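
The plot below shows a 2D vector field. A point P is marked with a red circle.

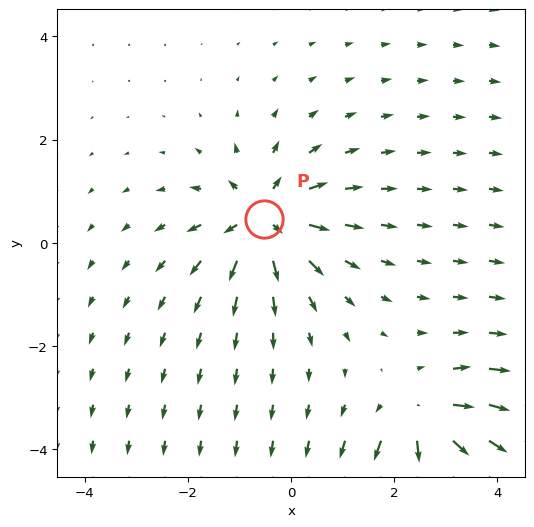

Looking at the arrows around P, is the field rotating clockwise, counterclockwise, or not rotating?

not rotating

Near P at (-0.5, 0.5) the arrows show no circulation. The curl there is ≈0.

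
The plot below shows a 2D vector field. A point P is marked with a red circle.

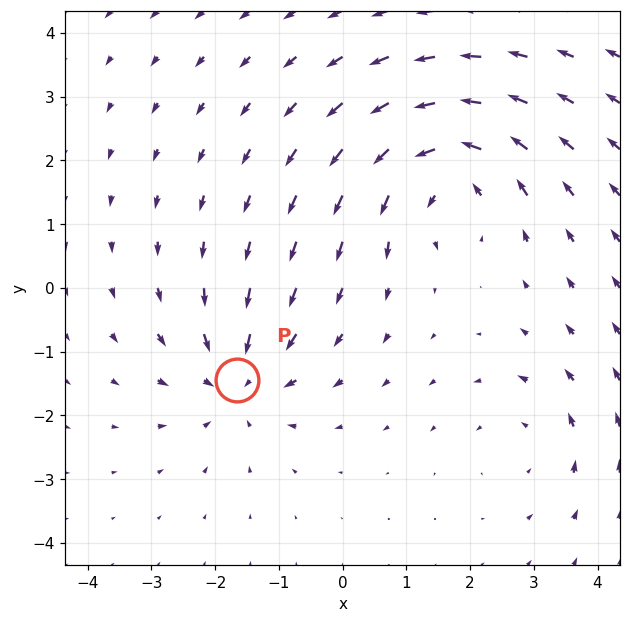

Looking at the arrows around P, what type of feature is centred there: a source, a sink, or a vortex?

At P (-1.7, -1.5) the arrows converge inward. Divergence about -4, curl ≈0 — negative divergence with near-zero curl is a sink.

sink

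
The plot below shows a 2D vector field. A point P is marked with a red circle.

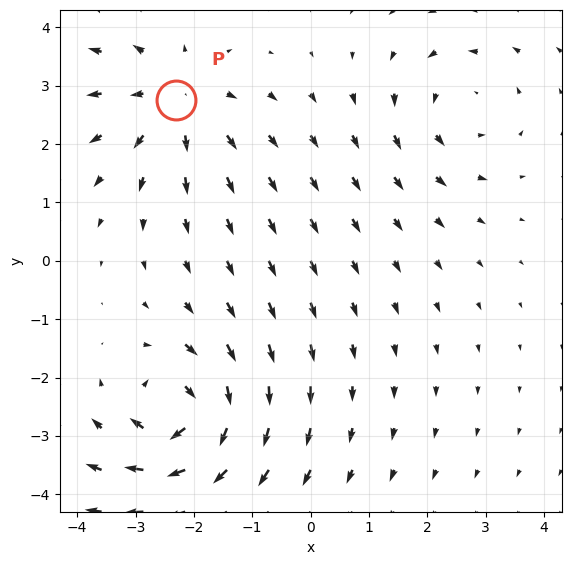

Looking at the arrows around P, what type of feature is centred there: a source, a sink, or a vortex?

At P (-2.3, 2.8) the arrows spread outward. Divergence about +4, curl ≈0 — positive divergence with near-zero curl is a source.

source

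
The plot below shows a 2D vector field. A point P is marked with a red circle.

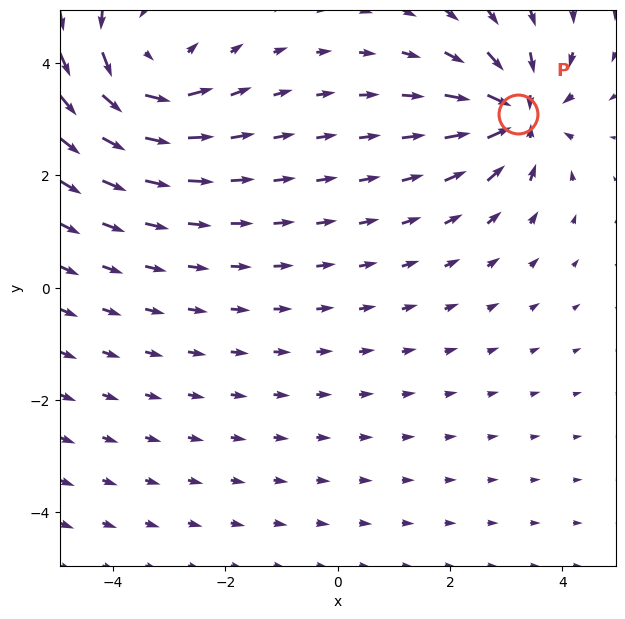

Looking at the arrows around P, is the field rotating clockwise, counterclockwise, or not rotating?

Near P at (3.2, 3.1) the arrows show no circulation. The curl there is ≈0.

not rotating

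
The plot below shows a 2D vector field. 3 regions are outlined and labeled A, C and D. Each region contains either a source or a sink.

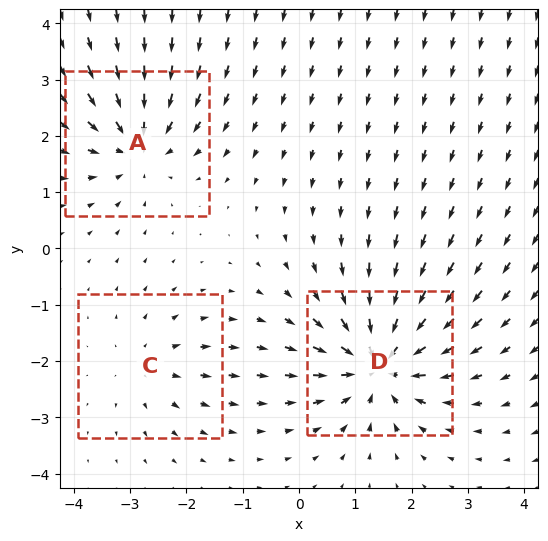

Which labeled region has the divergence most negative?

D

Divergence at each region's feature centre — A: about -4, C: about +2, D: about -6. Region D is most negative.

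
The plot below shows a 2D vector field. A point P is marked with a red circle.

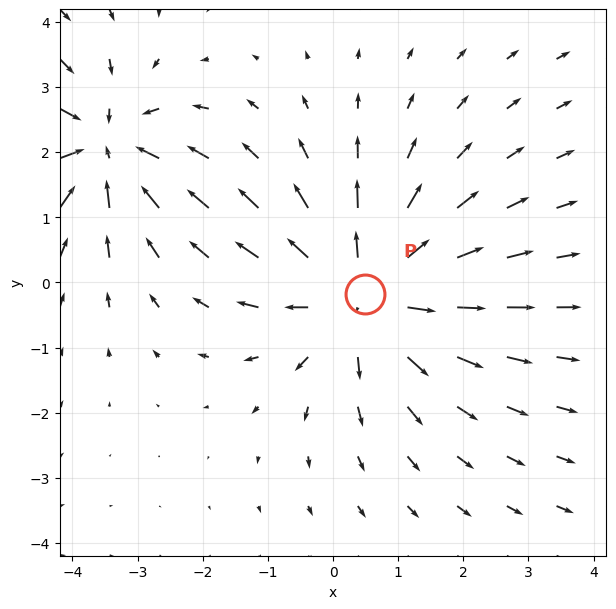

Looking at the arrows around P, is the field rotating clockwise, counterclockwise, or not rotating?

not rotating

Near P at (0.5, -0.2) the arrows show no circulation. The curl there is ≈0.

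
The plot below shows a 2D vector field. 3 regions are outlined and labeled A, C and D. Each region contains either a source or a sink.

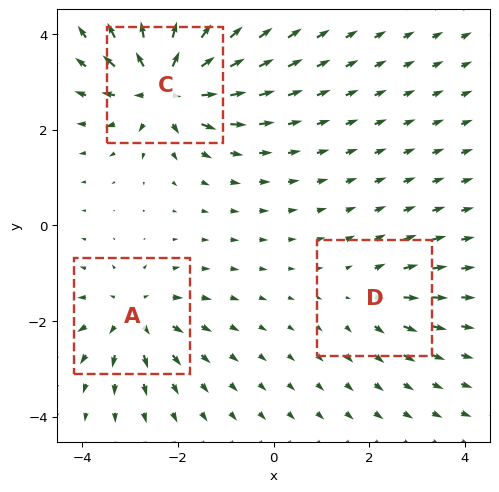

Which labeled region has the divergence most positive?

Divergence at each region's feature centre — A: about +4, C: about +7, D: about +2. Region C is most positive.

C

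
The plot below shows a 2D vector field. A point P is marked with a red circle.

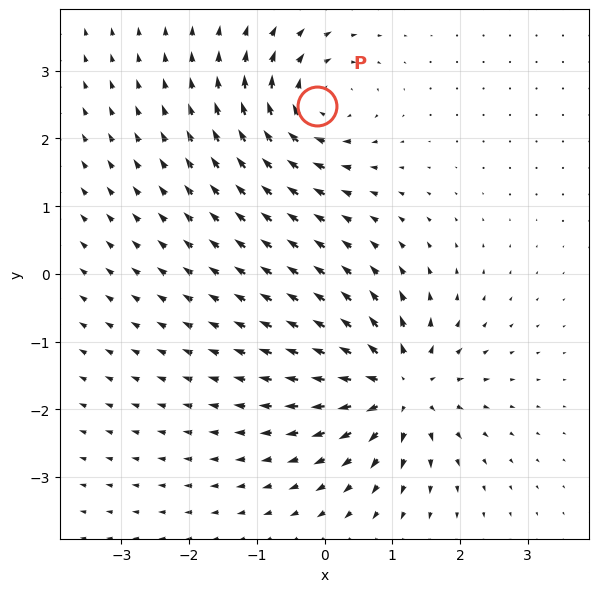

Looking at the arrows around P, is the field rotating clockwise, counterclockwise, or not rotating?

Near P at (-0.1, 2.5) the arrows circulate clockwise. The curl (z-component) there is about -5; negative curl means clockwise rotation.

clockwise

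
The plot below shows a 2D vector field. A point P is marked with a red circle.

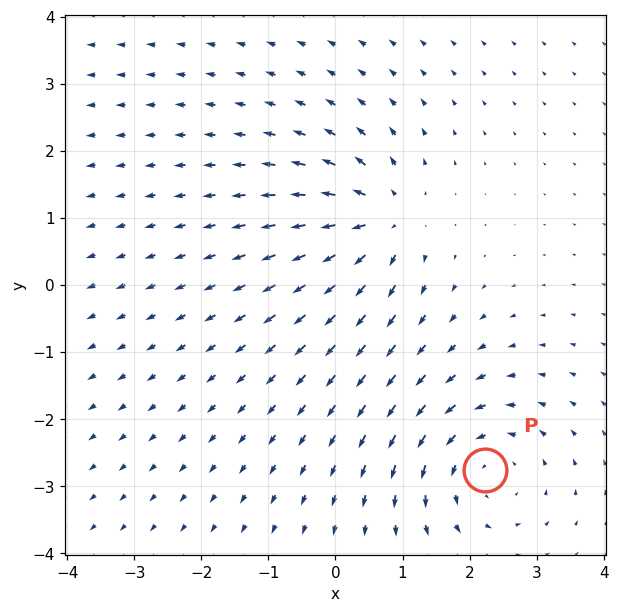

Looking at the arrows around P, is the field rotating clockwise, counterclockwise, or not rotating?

counterclockwise

Near P at (2.2, -2.8) the arrows circulate counterclockwise. The curl (z-component) there is about +3; positive curl means counterclockwise rotation.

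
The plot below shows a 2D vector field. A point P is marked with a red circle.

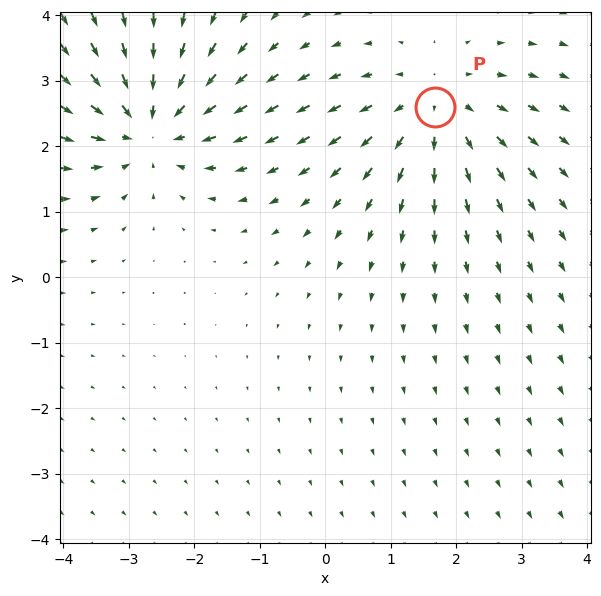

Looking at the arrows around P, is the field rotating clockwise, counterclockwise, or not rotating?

not rotating

Near P at (1.7, 2.6) the arrows show no circulation. The curl there is ≈0.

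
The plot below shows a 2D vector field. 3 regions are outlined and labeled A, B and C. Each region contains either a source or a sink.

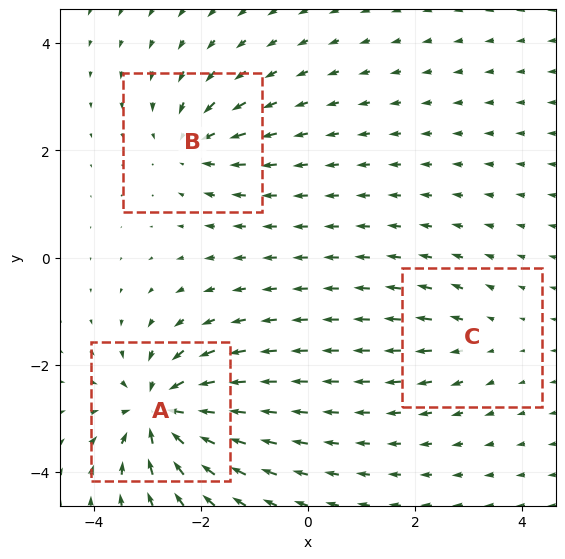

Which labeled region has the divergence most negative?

Divergence at each region's feature centre — A: about -6, B: about -4, C: about +2. Region A is most negative.

A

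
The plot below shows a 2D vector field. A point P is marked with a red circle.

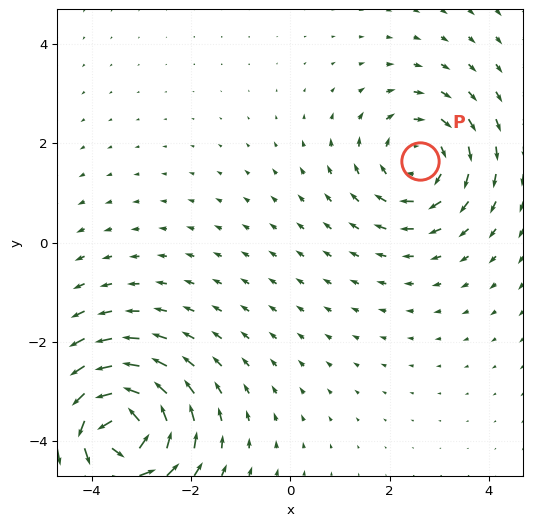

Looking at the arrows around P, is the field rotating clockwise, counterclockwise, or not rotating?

clockwise

Near P at (2.6, 1.6) the arrows circulate clockwise. The curl (z-component) there is about -3; negative curl means clockwise rotation.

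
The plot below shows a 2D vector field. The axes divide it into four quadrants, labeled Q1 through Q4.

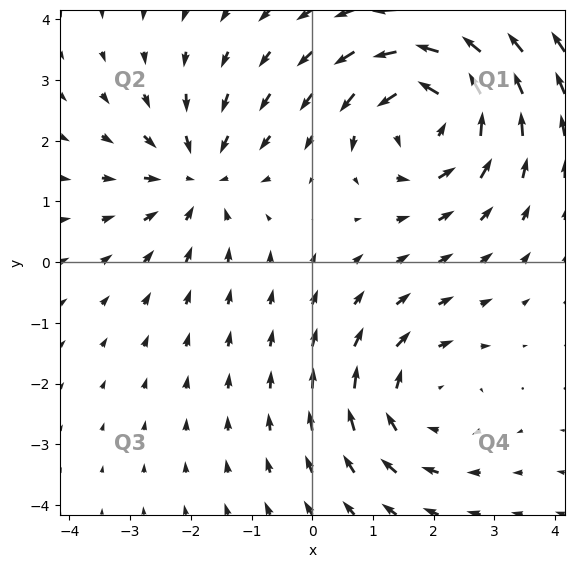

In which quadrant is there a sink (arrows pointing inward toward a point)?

The sink sits at approximately (-1.9, 1.4), which lies in quadrant Q2. The divergence there is about -4, negative as expected for a sink.

Q2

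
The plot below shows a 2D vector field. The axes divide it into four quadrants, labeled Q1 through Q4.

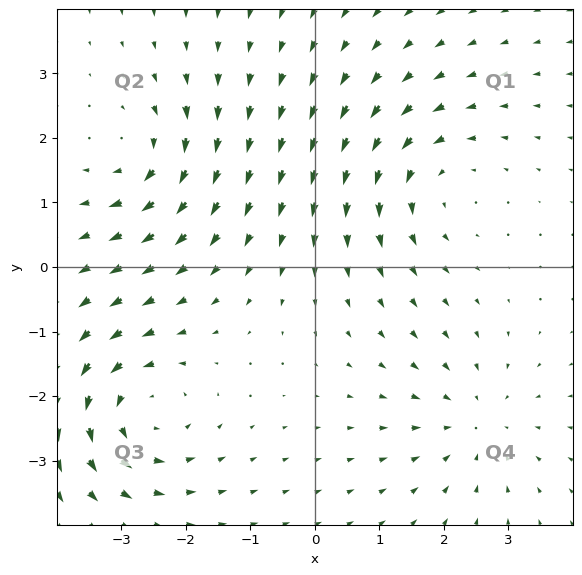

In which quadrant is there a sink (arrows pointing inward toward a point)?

The sink sits at approximately (2.5, -2.4), which lies in quadrant Q4. The divergence there is about -3, negative as expected for a sink.

Q4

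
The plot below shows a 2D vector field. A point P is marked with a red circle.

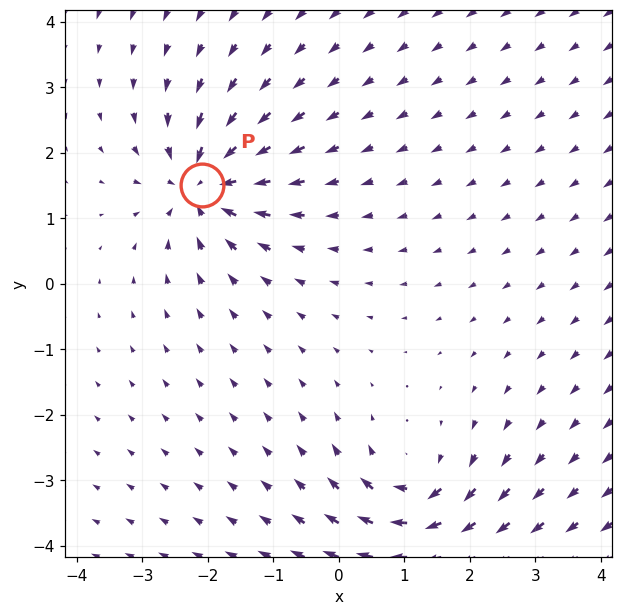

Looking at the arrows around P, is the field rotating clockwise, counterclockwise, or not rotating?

Near P at (-2.1, 1.5) the arrows show no circulation. The curl there is ≈0.

not rotating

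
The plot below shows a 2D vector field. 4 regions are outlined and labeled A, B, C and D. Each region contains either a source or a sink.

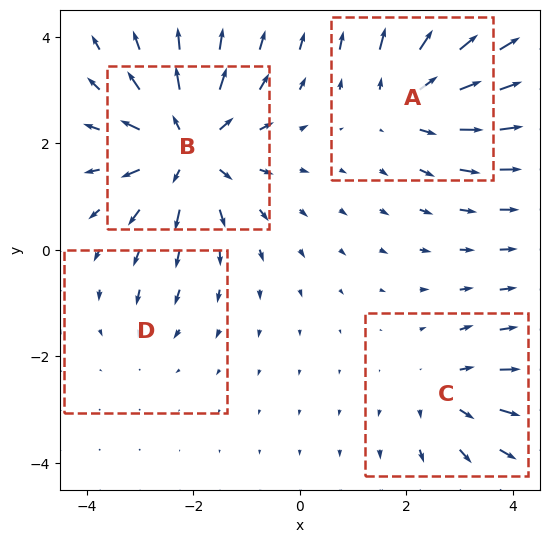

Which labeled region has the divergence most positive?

B

Divergence at each region's feature centre — A: about +5, B: about +7, C: about +3, D: about -2. Region B is most positive.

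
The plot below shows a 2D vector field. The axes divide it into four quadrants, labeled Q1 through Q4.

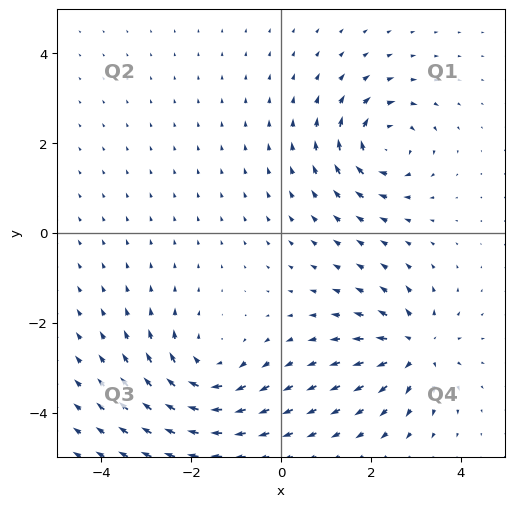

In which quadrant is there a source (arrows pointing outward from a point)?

Q4

The source sits at approximately (3.0, -2.6), which lies in quadrant Q4. The divergence there is about +4, positive as expected for a source.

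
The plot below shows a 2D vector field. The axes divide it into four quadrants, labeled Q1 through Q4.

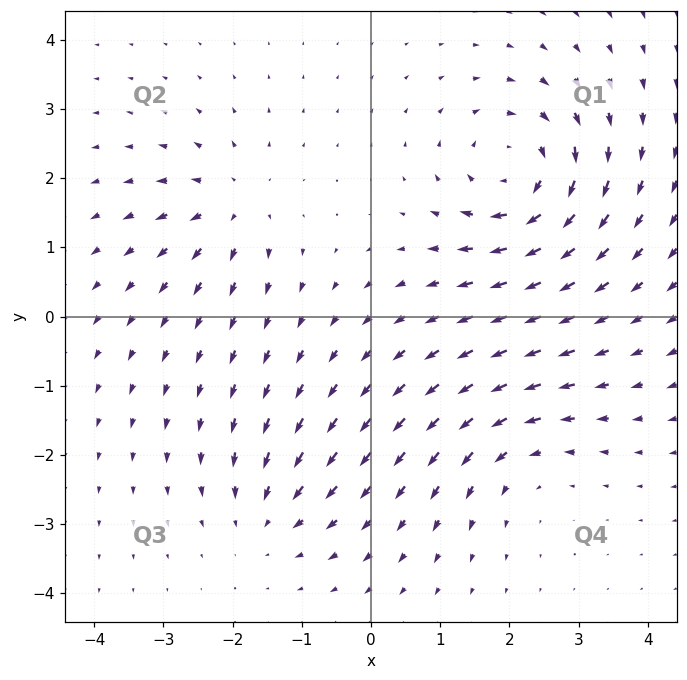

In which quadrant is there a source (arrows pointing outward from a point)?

Q2

The source sits at approximately (-2.0, 1.6), which lies in quadrant Q2. The divergence there is about +4, positive as expected for a source.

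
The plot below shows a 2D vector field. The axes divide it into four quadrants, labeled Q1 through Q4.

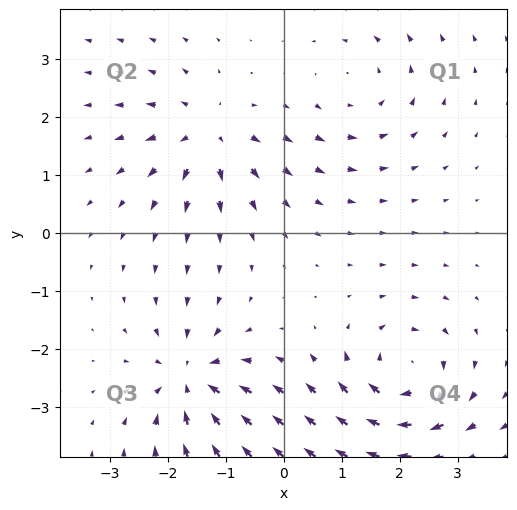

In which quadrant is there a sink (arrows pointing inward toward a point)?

Q3

The sink sits at approximately (-1.6, -2.5), which lies in quadrant Q3. The divergence there is about -5, negative as expected for a sink.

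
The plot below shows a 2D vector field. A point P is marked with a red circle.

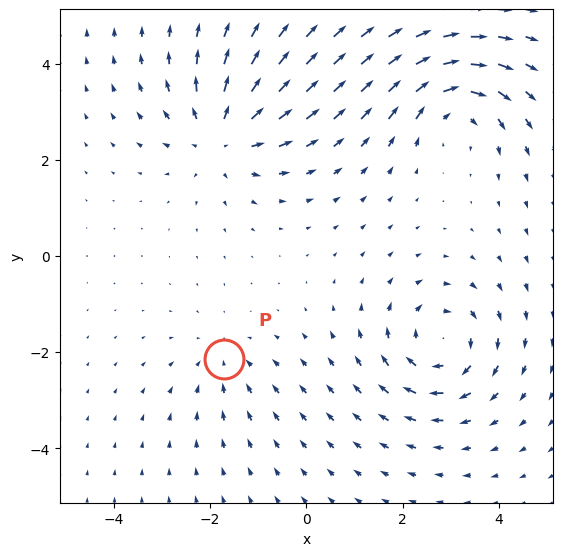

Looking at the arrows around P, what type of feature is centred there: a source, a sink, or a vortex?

At P (-1.7, -2.1) the arrows converge inward. Divergence about -2, curl ≈0 — negative divergence with near-zero curl is a sink.

sink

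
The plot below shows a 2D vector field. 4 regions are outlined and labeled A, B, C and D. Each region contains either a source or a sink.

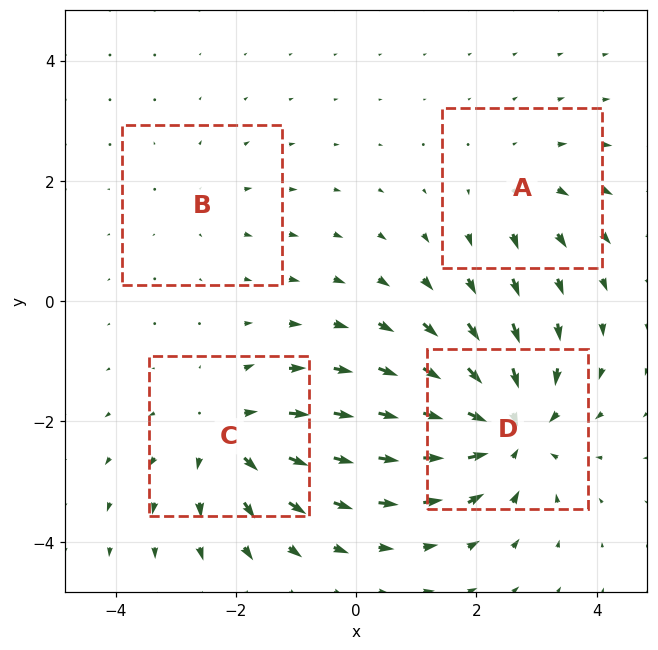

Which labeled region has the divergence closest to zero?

Divergence at each region's feature centre — A: about +3, B: about +2, C: about +5, D: about -7. Region B is closest to zero.

B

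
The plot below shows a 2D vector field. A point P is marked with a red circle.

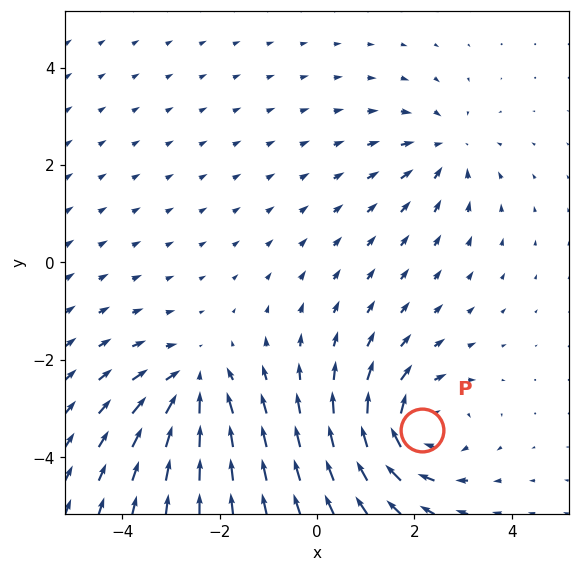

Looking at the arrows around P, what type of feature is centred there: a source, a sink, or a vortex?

vortex

At P (2.2, -3.4) the arrows circulate clockwise. Divergence ≈0, curl about -4 — near-zero divergence with nonzero curl is a vortex.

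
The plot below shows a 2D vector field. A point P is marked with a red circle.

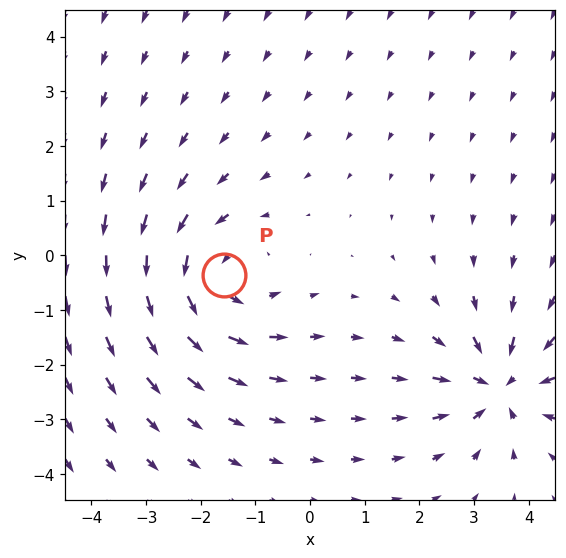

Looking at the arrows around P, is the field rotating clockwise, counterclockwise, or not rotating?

Near P at (-1.6, -0.4) the arrows circulate counterclockwise. The curl (z-component) there is about +4; positive curl means counterclockwise rotation.

counterclockwise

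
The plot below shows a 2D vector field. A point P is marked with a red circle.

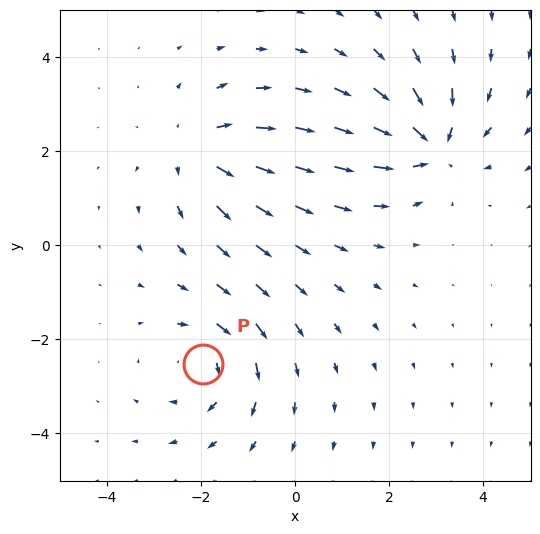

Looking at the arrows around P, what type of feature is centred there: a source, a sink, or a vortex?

At P (-2.0, -2.5) the arrows circulate clockwise. Divergence ≈0, curl about -4 — near-zero divergence with nonzero curl is a vortex.

vortex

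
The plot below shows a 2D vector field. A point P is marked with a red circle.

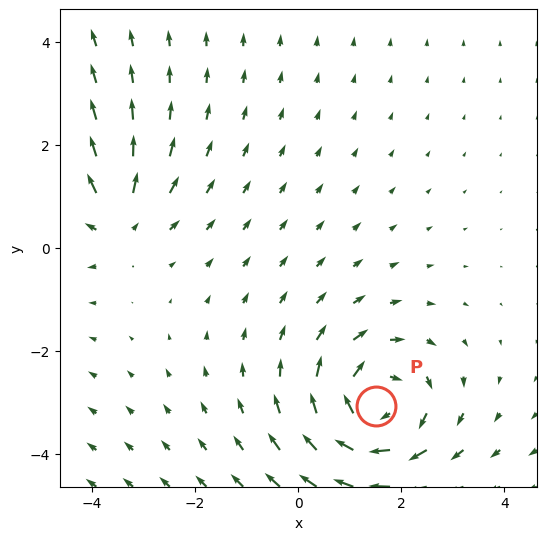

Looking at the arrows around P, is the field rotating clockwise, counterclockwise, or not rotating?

clockwise

Near P at (1.5, -3.1) the arrows circulate clockwise. The curl (z-component) there is about -4; negative curl means clockwise rotation.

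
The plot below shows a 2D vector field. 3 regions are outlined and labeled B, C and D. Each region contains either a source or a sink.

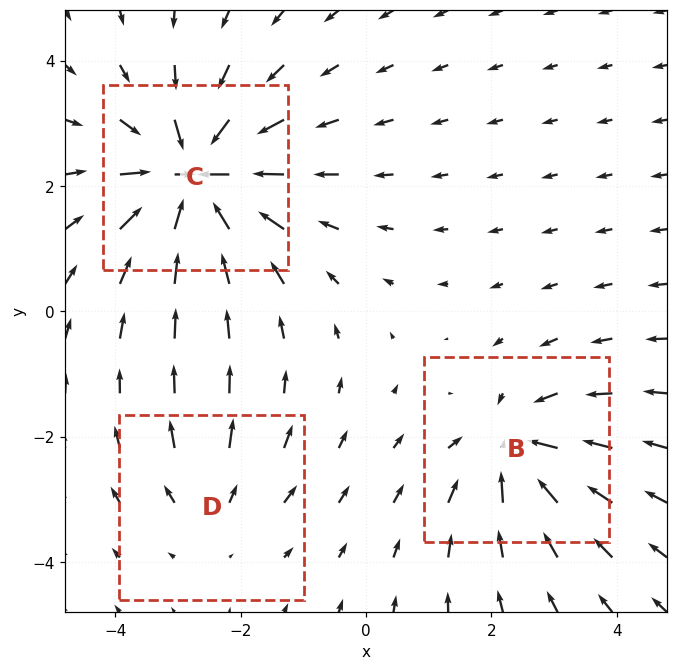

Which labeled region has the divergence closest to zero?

Divergence at each region's feature centre — B: about -4, C: about -6, D: about +2. Region D is closest to zero.

D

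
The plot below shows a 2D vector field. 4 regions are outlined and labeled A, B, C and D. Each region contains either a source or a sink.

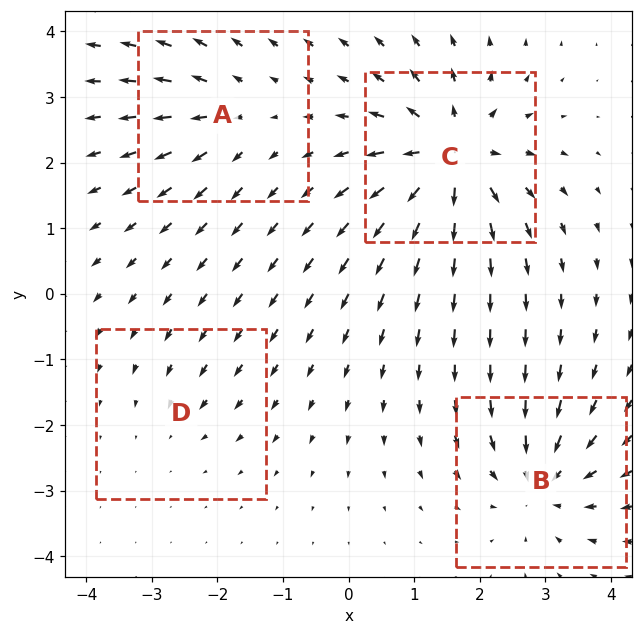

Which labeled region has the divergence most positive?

C

Divergence at each region's feature centre — A: about +4, B: about -6, C: about +9, D: about -2. Region C is most positive.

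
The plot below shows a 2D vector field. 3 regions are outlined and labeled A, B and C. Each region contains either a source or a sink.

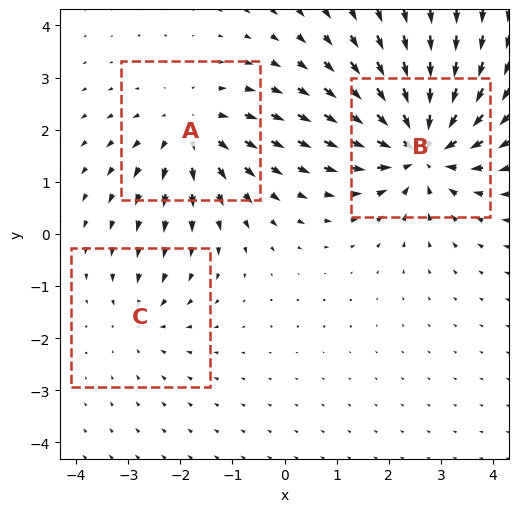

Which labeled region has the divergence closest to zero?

C

Divergence at each region's feature centre — A: about +3, B: about -5, C: about -2. Region C is closest to zero.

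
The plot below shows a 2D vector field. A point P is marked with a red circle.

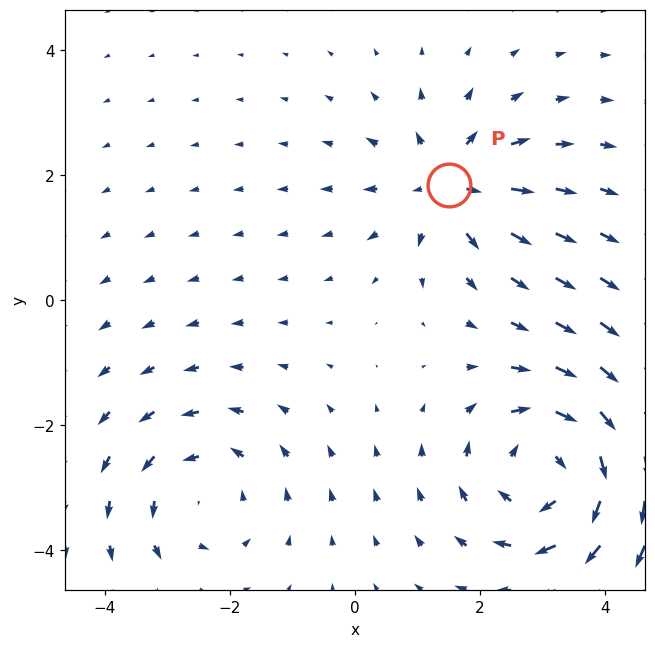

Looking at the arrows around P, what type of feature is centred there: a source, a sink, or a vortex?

At P (1.5, 1.8) the arrows spread outward. Divergence about +4, curl ≈0 — positive divergence with near-zero curl is a source.

source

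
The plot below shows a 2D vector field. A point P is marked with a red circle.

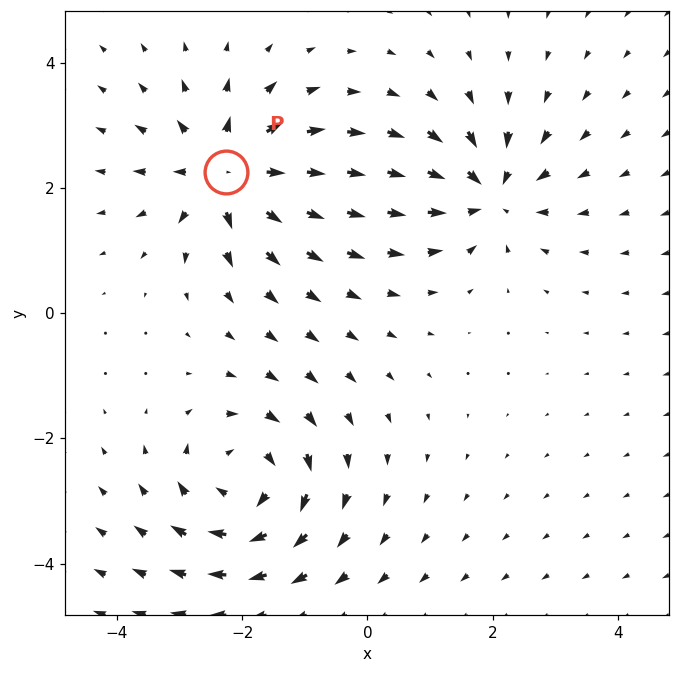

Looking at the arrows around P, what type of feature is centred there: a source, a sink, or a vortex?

source

At P (-2.3, 2.2) the arrows spread outward. Divergence about +6, curl ≈0 — positive divergence with near-zero curl is a source.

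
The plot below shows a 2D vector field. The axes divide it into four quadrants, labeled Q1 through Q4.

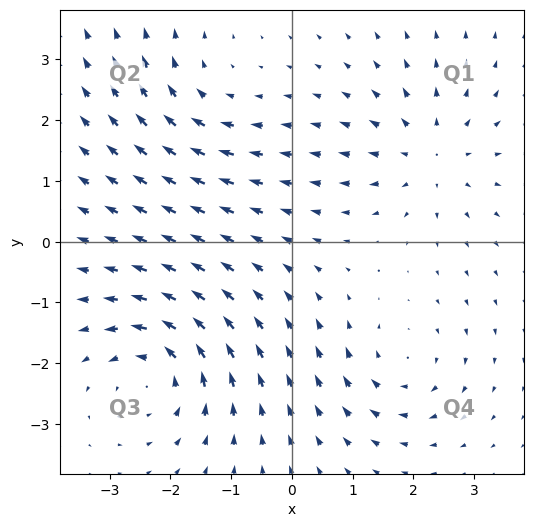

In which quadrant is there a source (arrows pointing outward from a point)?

The source sits at approximately (2.3, 1.4), which lies in quadrant Q1. The divergence there is about +4, positive as expected for a source.

Q1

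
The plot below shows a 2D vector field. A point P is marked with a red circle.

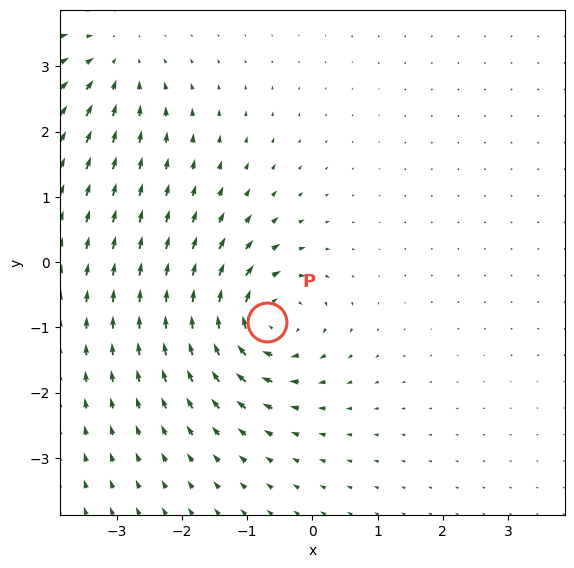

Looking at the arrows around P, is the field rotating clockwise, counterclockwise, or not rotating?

clockwise

Near P at (-0.7, -0.9) the arrows circulate clockwise. The curl (z-component) there is about -6; negative curl means clockwise rotation.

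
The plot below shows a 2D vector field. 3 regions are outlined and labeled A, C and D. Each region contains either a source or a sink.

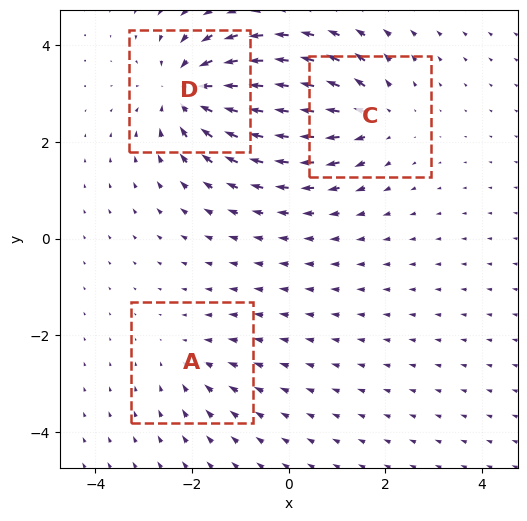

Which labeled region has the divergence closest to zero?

A

Divergence at each region's feature centre — A: about -2, C: about +4, D: about -5. Region A is closest to zero.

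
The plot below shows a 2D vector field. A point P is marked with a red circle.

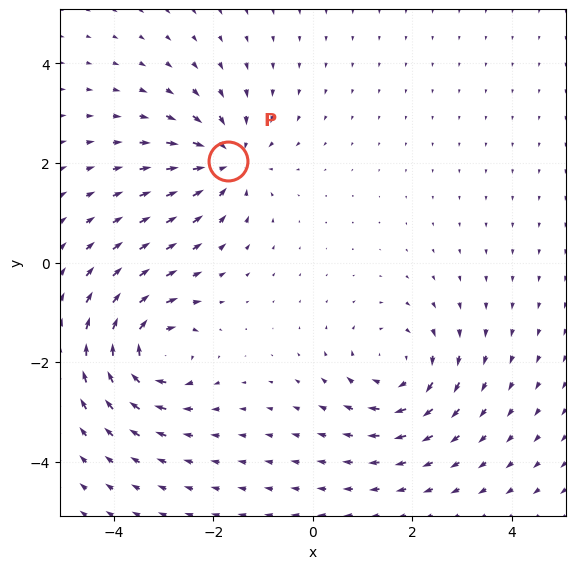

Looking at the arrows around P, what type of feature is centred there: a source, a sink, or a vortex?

sink

At P (-1.7, 2.0) the arrows converge inward. Divergence about -5, curl ≈0 — negative divergence with near-zero curl is a sink.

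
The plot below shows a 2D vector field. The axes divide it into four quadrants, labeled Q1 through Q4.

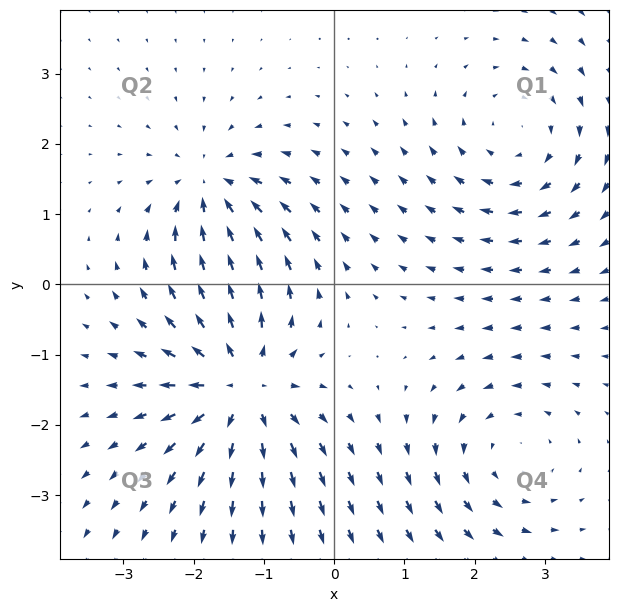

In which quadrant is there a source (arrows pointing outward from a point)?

The source sits at approximately (-1.3, -1.4), which lies in quadrant Q3. The divergence there is about +5, positive as expected for a source.

Q3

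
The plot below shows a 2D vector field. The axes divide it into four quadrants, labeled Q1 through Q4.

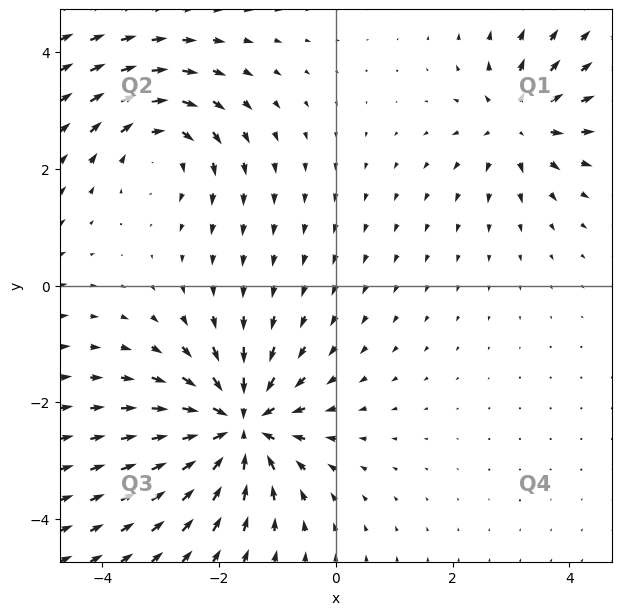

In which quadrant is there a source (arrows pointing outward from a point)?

Q1

The source sits at approximately (3.1, 2.8), which lies in quadrant Q1. The divergence there is about +4, positive as expected for a source.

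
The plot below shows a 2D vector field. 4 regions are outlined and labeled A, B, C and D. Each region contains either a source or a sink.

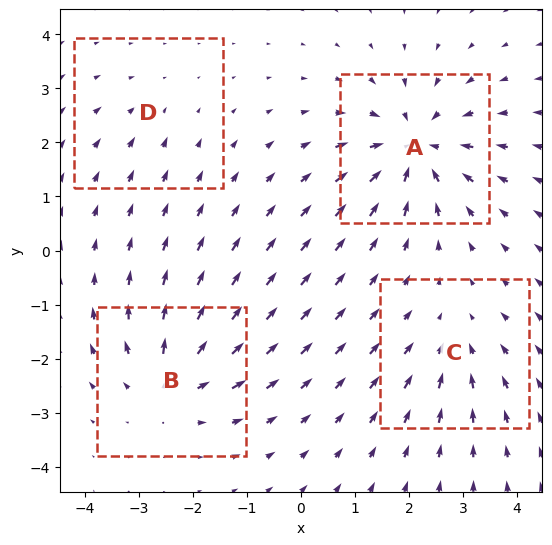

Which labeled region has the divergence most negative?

Divergence at each region's feature centre — A: about -7, B: about +5, C: about -3, D: about -2. Region A is most negative.

A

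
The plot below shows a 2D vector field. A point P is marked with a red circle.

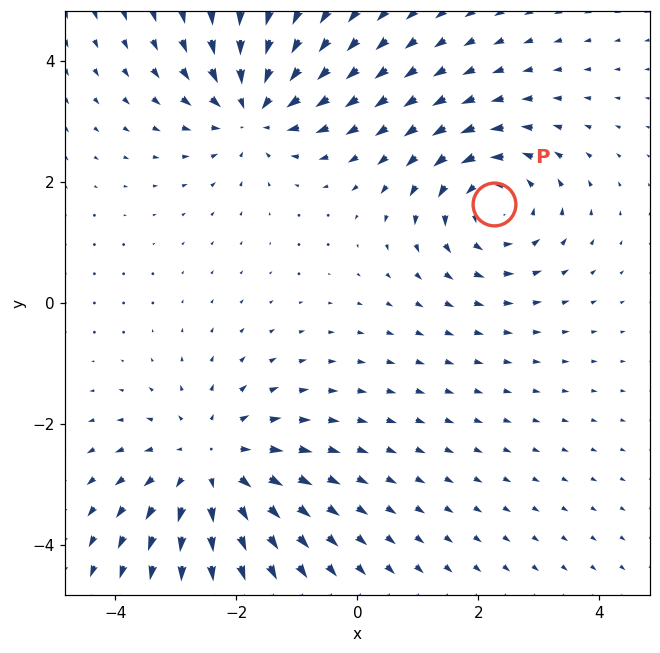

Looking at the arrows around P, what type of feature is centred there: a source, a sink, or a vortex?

vortex

At P (2.3, 1.6) the arrows circulate counterclockwise. Divergence ≈0, curl about +4 — near-zero divergence with nonzero curl is a vortex.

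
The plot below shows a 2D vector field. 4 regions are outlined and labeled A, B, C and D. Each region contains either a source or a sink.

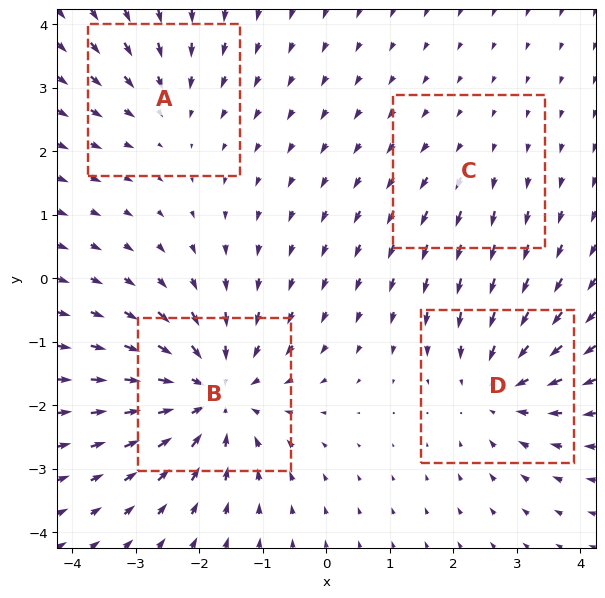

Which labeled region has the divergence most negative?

B

Divergence at each region's feature centre — A: about -3, B: about -6, C: about +2, D: about -4. Region B is most negative.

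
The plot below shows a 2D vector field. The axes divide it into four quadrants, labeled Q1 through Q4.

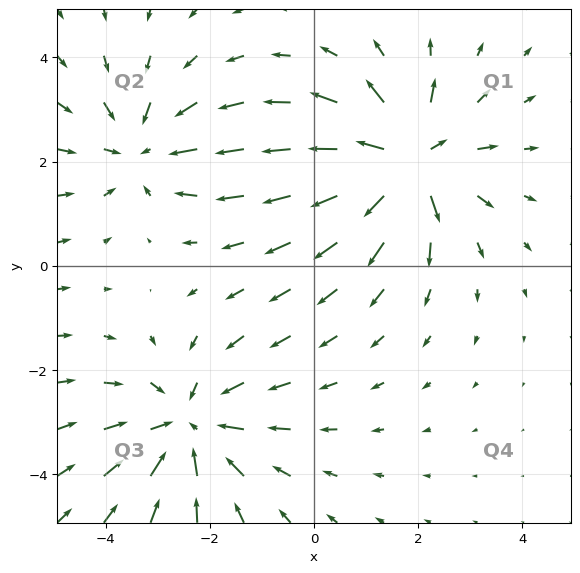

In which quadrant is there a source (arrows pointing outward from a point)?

The source sits at approximately (1.8, 2.0), which lies in quadrant Q1. The divergence there is about +5, positive as expected for a source.

Q1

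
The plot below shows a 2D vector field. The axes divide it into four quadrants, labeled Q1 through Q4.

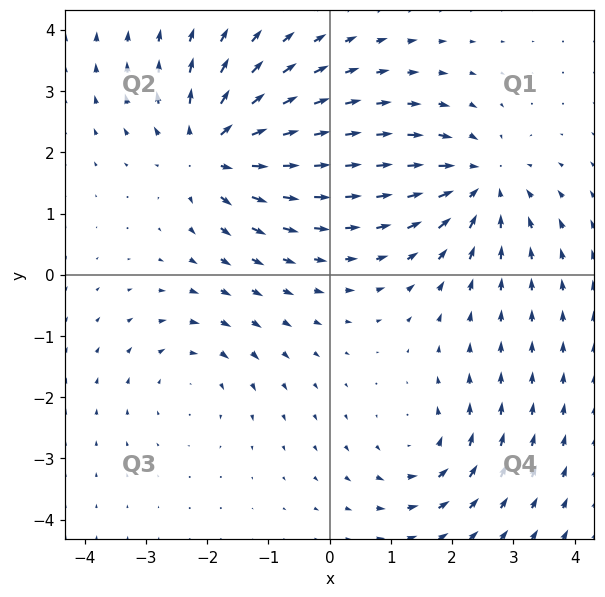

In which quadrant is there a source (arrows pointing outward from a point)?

Q2

The source sits at approximately (-1.9, 2.0), which lies in quadrant Q2. The divergence there is about +5, positive as expected for a source.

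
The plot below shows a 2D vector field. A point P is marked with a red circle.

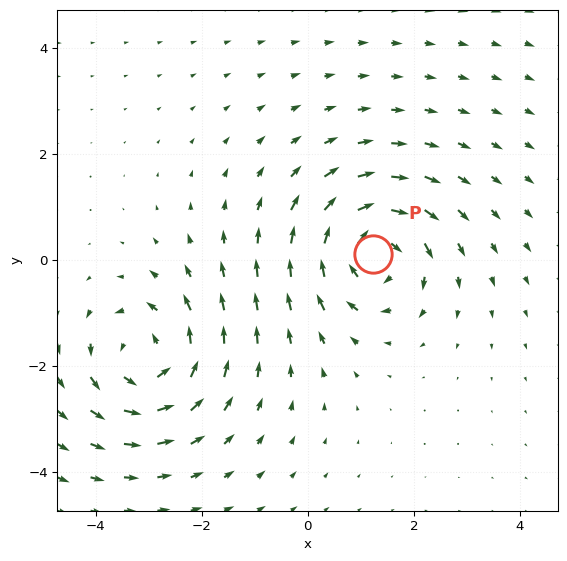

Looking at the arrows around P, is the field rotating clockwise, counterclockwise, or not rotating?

Near P at (1.2, 0.1) the arrows circulate clockwise. The curl (z-component) there is about -3; negative curl means clockwise rotation.

clockwise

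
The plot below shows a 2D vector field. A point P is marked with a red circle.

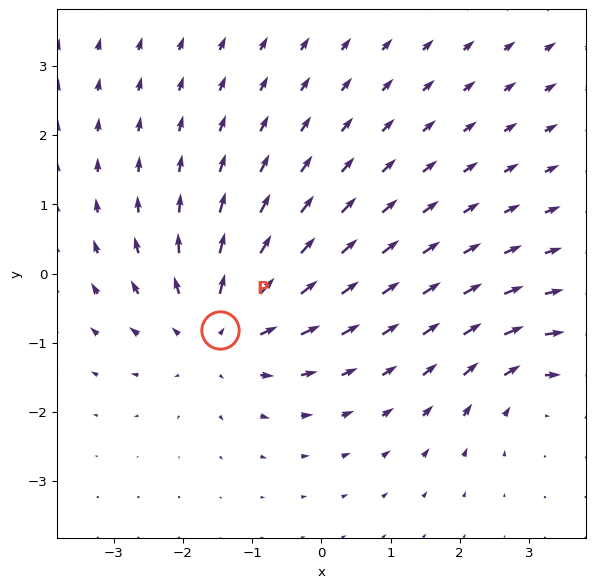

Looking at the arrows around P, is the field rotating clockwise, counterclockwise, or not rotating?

not rotating

Near P at (-1.5, -0.8) the arrows show no circulation. The curl there is ≈0.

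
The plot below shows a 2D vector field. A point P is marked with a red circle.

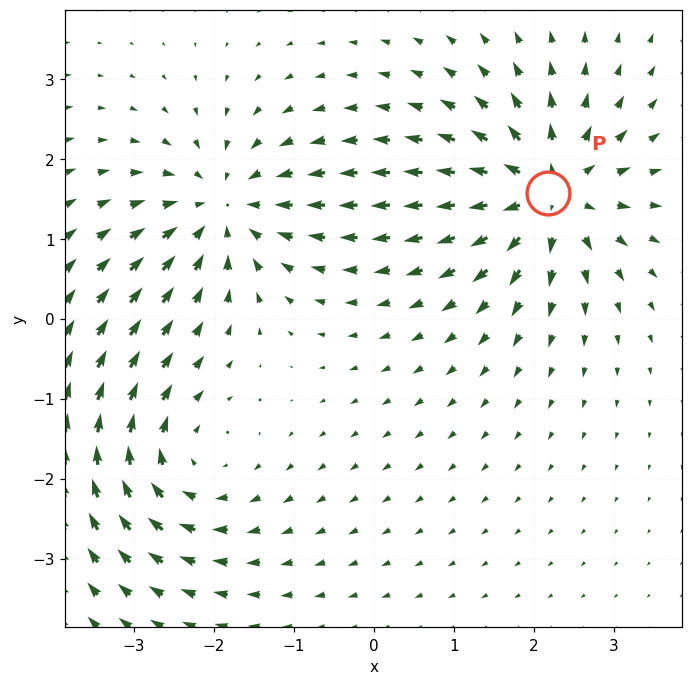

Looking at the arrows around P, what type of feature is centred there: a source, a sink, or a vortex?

At P (2.2, 1.6) the arrows spread outward. Divergence about +6, curl ≈0 — positive divergence with near-zero curl is a source.

source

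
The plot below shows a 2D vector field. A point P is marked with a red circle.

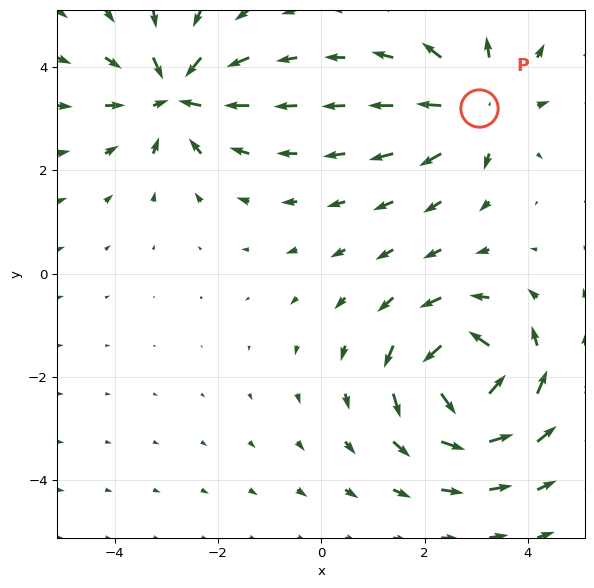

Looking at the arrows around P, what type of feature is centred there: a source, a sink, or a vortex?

source

At P (3.1, 3.2) the arrows spread outward. Divergence about +5, curl ≈0 — positive divergence with near-zero curl is a source.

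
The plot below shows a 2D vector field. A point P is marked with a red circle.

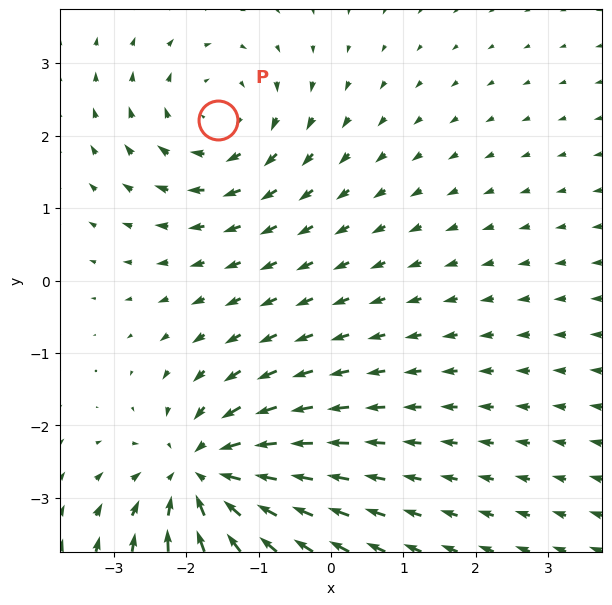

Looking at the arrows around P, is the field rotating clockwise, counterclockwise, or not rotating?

Near P at (-1.6, 2.2) the arrows circulate clockwise. The curl (z-component) there is about -3; negative curl means clockwise rotation.

clockwise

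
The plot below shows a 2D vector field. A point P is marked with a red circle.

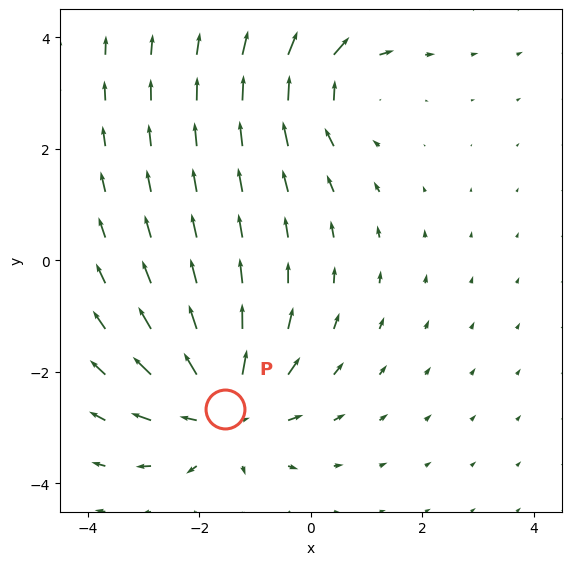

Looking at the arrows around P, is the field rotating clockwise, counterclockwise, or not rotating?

Near P at (-1.5, -2.7) the arrows show no circulation. The curl there is ≈0.

not rotating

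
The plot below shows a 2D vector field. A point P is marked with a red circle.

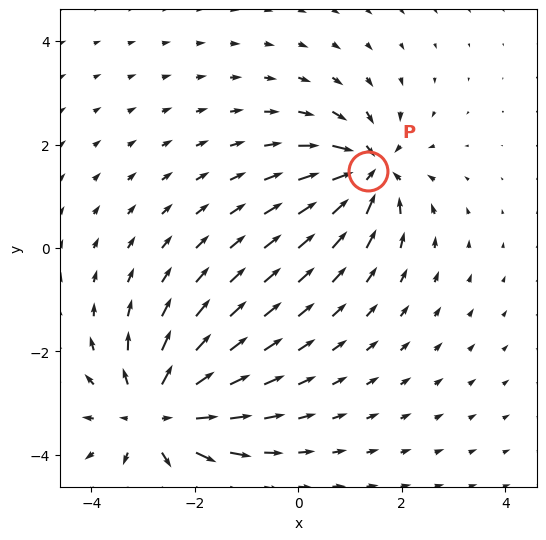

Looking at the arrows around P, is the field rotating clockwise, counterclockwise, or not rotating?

not rotating

Near P at (1.4, 1.5) the arrows show no circulation. The curl there is ≈0.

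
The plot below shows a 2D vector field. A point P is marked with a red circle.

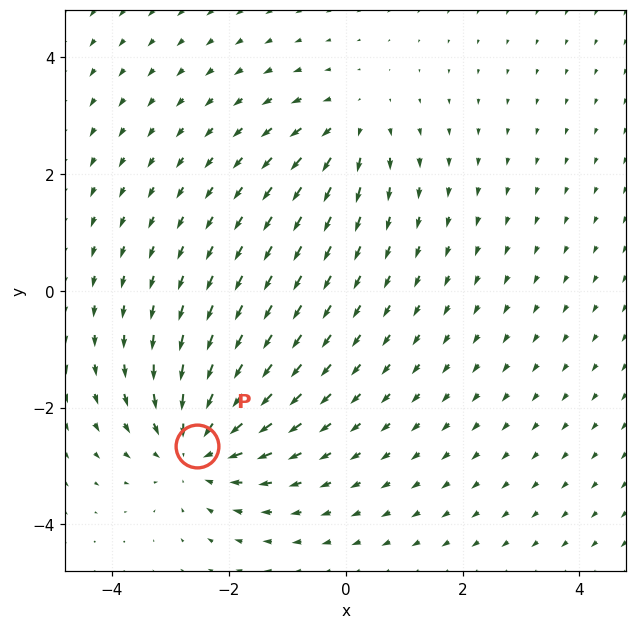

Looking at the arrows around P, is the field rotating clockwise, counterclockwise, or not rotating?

Near P at (-2.5, -2.7) the arrows show no circulation. The curl there is ≈0.

not rotating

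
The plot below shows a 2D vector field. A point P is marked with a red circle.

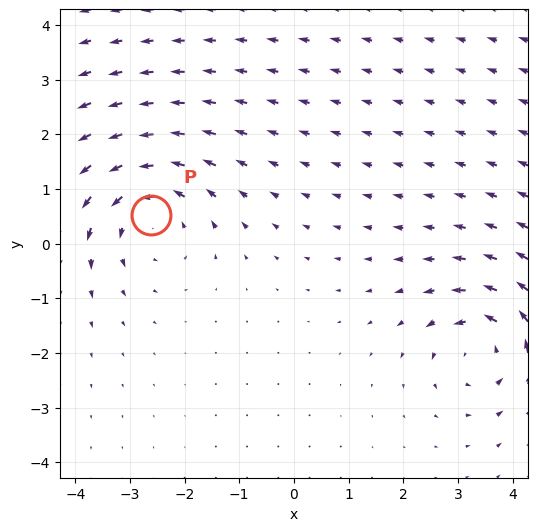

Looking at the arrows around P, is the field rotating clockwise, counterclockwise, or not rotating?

Near P at (-2.6, 0.5) the arrows circulate counterclockwise. The curl (z-component) there is about +4; positive curl means counterclockwise rotation.

counterclockwise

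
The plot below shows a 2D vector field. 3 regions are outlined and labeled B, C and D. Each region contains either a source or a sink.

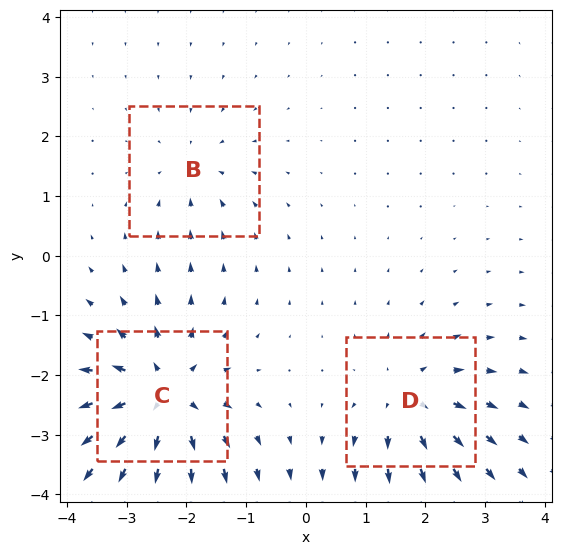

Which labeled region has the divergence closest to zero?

B

Divergence at each region's feature centre — B: about -3, C: about +6, D: about +4. Region B is closest to zero.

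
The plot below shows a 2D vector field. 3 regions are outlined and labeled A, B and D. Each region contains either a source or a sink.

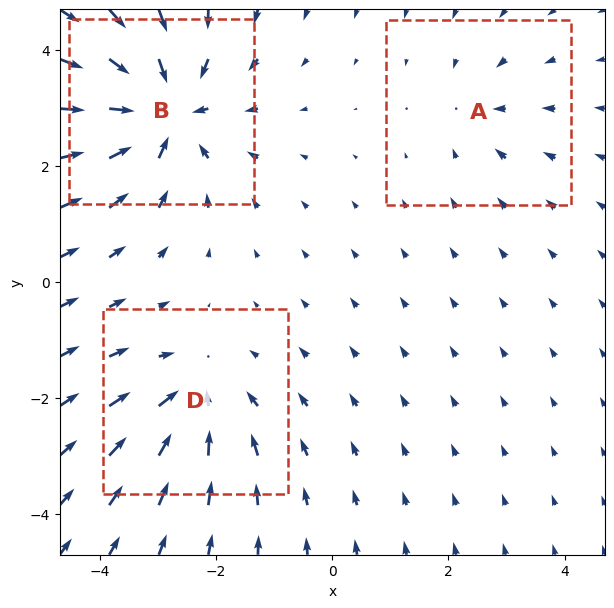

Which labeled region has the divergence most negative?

Divergence at each region's feature centre — A: about -2, B: about -5, D: about -3. Region B is most negative.

B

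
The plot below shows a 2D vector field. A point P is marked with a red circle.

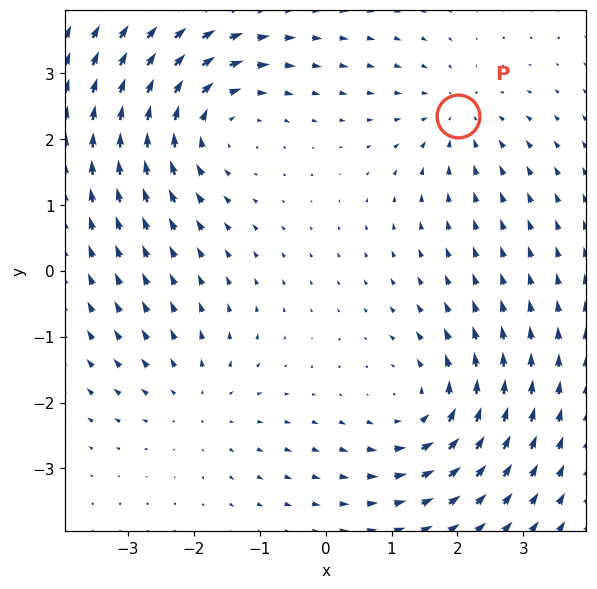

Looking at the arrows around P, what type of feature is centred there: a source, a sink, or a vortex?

sink

At P (2.0, 2.4) the arrows converge inward. Divergence about -3, curl ≈0 — negative divergence with near-zero curl is a sink.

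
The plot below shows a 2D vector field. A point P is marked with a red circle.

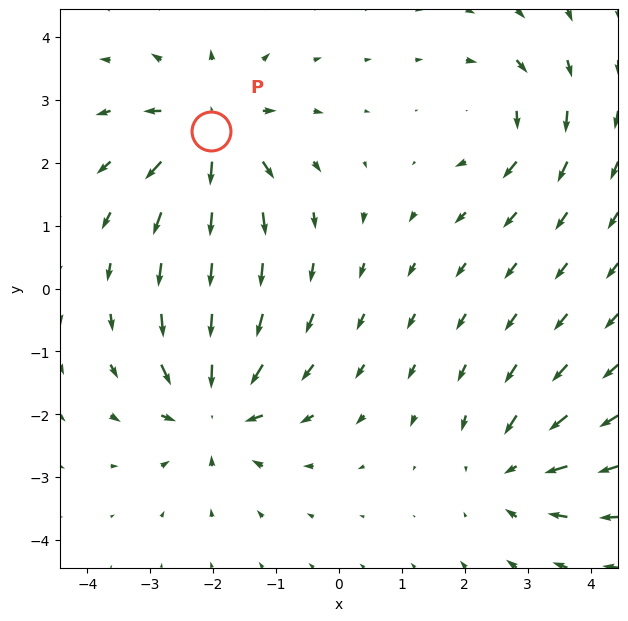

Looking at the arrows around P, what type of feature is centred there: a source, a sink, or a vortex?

At P (-2.0, 2.5) the arrows spread outward. Divergence about +6, curl ≈0 — positive divergence with near-zero curl is a source.

source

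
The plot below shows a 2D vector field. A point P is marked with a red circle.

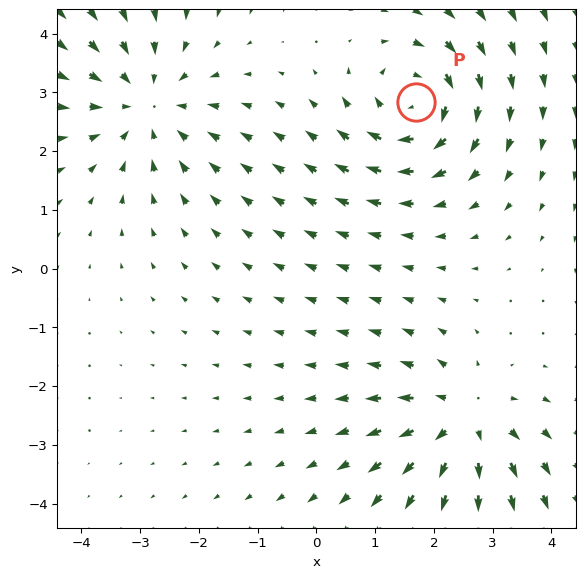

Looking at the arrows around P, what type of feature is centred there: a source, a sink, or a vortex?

vortex

At P (1.7, 2.8) the arrows circulate clockwise. Divergence ≈0, curl about -4 — near-zero divergence with nonzero curl is a vortex.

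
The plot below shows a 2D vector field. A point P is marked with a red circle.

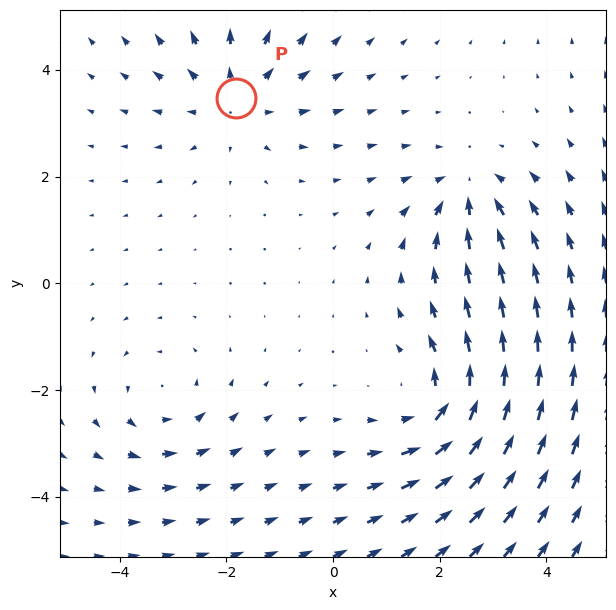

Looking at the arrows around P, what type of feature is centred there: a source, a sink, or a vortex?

At P (-1.8, 3.5) the arrows spread outward. Divergence about +3, curl ≈0 — positive divergence with near-zero curl is a source.

source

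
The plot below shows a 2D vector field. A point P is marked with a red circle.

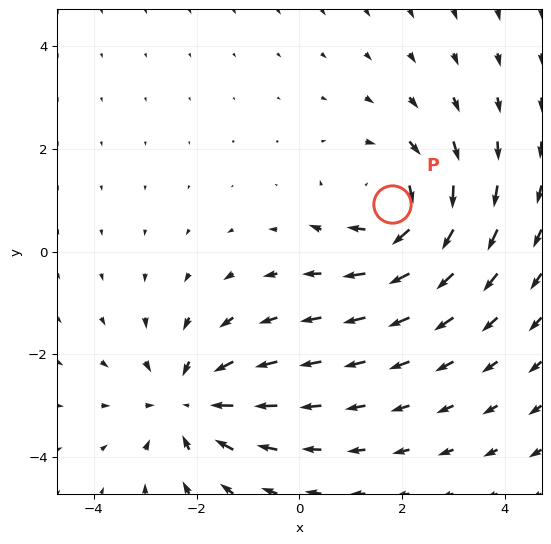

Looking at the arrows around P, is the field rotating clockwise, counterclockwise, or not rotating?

Near P at (1.8, 0.9) the arrows circulate clockwise. The curl (z-component) there is about -4; negative curl means clockwise rotation.

clockwise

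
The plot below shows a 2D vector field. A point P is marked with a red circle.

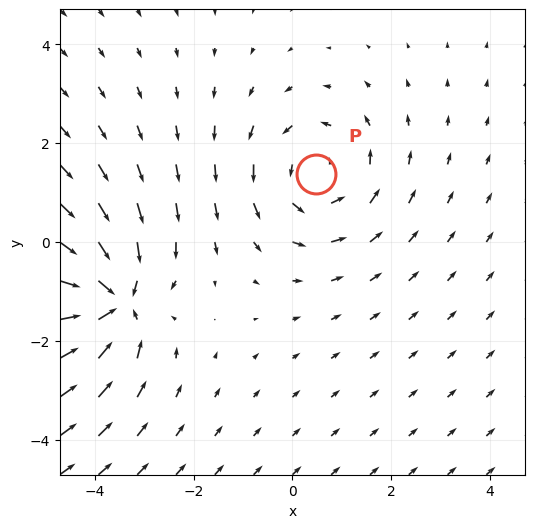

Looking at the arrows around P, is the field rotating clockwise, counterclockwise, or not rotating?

counterclockwise

Near P at (0.5, 1.4) the arrows circulate counterclockwise. The curl (z-component) there is about +3; positive curl means counterclockwise rotation.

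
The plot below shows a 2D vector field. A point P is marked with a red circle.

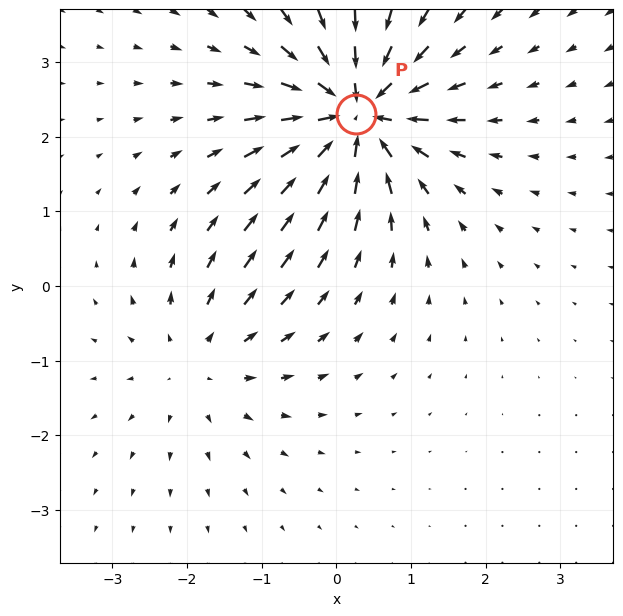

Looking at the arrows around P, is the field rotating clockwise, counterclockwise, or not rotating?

not rotating

Near P at (0.3, 2.3) the arrows show no circulation. The curl there is ≈0.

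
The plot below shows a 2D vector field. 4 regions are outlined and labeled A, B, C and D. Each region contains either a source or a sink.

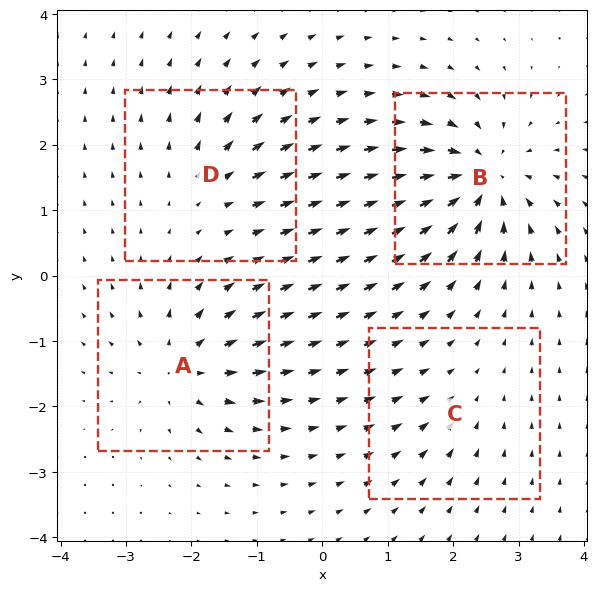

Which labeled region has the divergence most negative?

B

Divergence at each region's feature centre — A: about +6, B: about -8, C: about -2, D: about +4. Region B is most negative.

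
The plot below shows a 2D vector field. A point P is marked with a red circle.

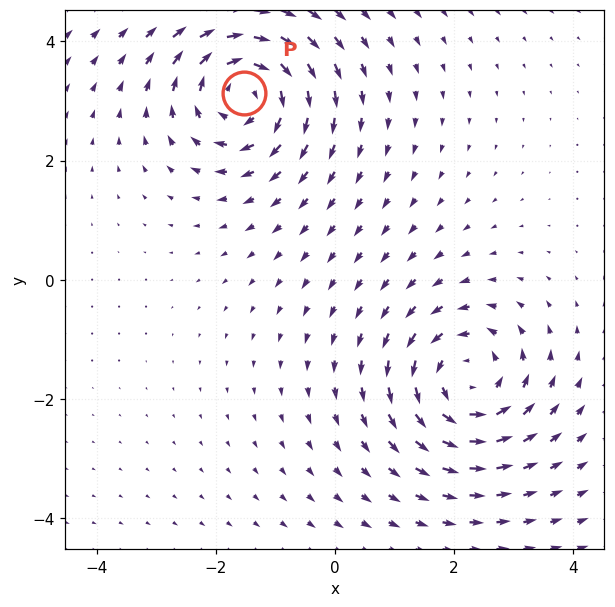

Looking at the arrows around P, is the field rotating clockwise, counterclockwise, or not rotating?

clockwise

Near P at (-1.5, 3.1) the arrows circulate clockwise. The curl (z-component) there is about -5; negative curl means clockwise rotation.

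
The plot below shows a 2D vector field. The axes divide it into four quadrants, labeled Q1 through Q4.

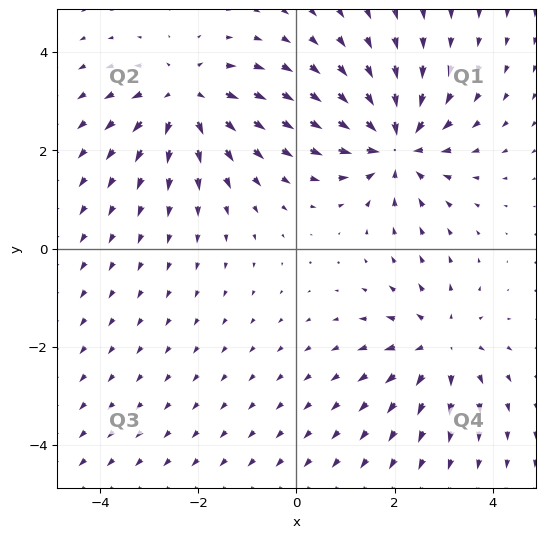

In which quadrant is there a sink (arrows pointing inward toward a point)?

Q1

The sink sits at approximately (2.0, 2.1), which lies in quadrant Q1. The divergence there is about -5, negative as expected for a sink.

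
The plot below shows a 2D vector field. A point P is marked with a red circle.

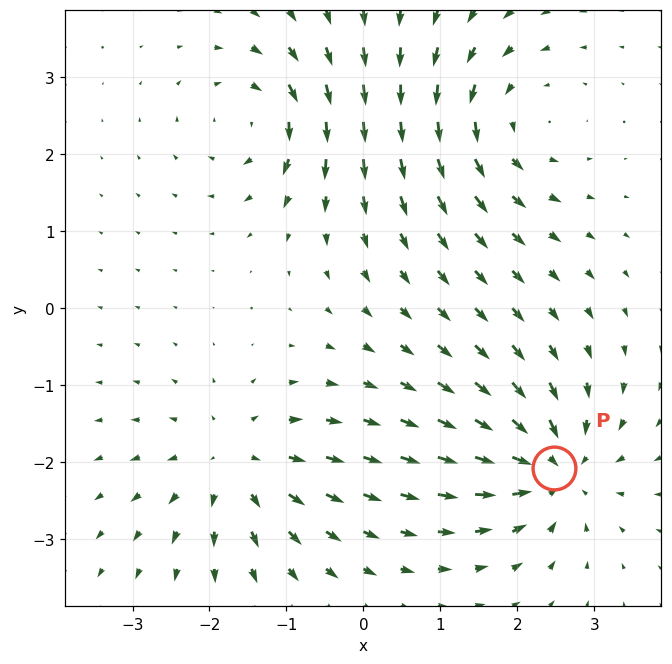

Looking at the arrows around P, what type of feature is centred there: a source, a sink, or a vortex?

At P (2.5, -2.1) the arrows converge inward. Divergence about -5, curl ≈0 — negative divergence with near-zero curl is a sink.

sink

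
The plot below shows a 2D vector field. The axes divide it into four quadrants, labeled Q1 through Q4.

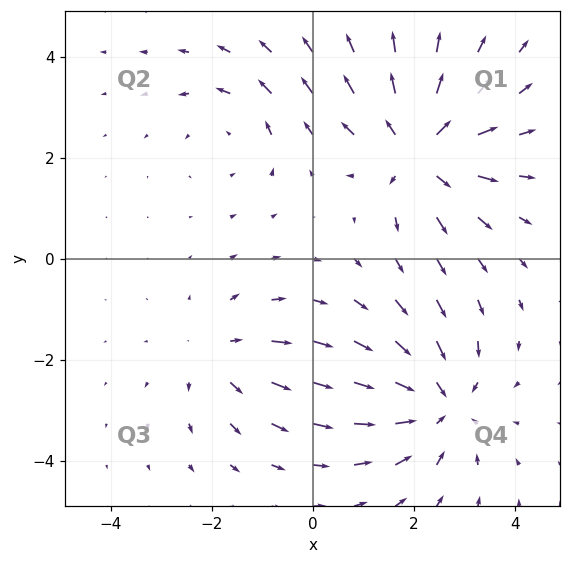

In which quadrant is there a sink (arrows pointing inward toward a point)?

Q4

The sink sits at approximately (2.5, -2.9), which lies in quadrant Q4. The divergence there is about -4, negative as expected for a sink.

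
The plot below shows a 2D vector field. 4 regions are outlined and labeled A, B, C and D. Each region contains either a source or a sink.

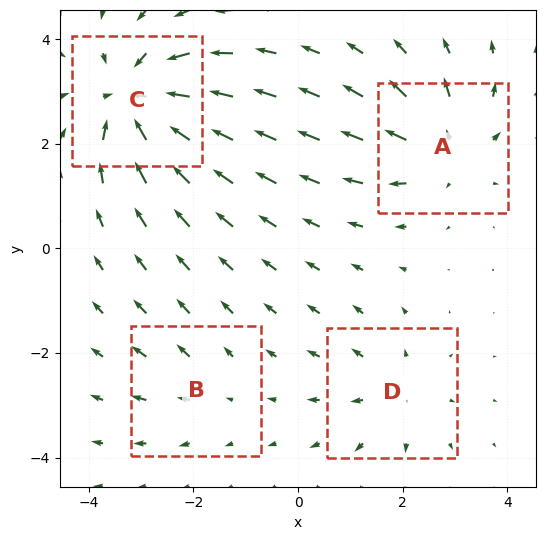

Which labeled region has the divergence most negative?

Divergence at each region's feature centre — A: about +5, B: about +2, C: about -7, D: about +3. Region C is most negative.

C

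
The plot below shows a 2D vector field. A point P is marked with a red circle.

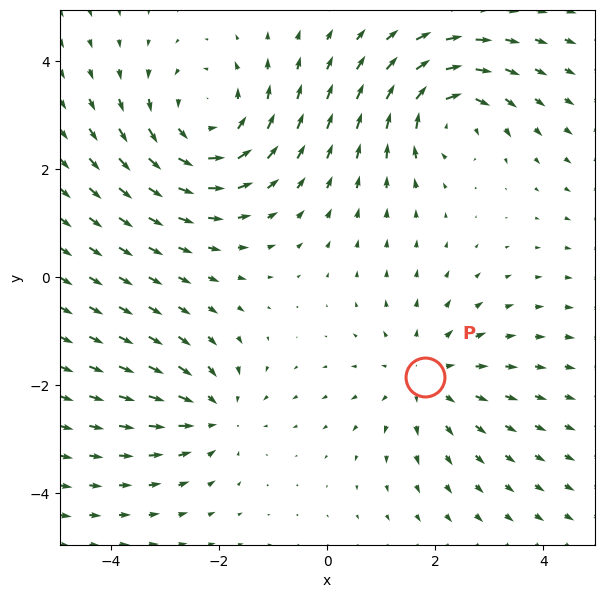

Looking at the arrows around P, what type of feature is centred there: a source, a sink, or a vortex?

At P (1.8, -1.8) the arrows spread outward. Divergence about +2, curl ≈0 — positive divergence with near-zero curl is a source.

source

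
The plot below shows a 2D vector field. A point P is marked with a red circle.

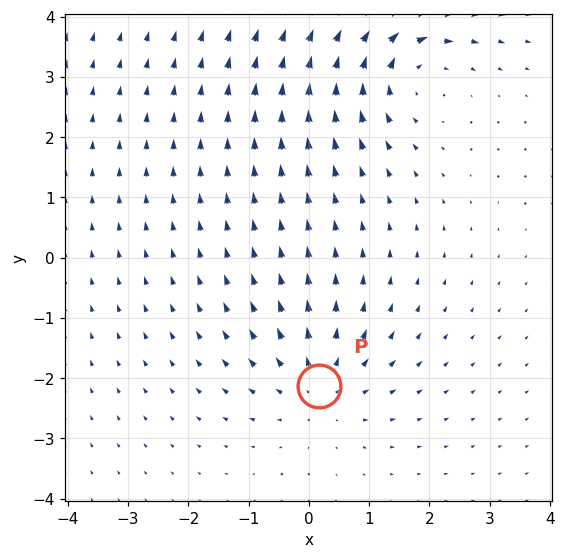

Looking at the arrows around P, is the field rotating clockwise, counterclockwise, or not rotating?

not rotating

Near P at (0.2, -2.1) the arrows show no circulation. The curl there is ≈0.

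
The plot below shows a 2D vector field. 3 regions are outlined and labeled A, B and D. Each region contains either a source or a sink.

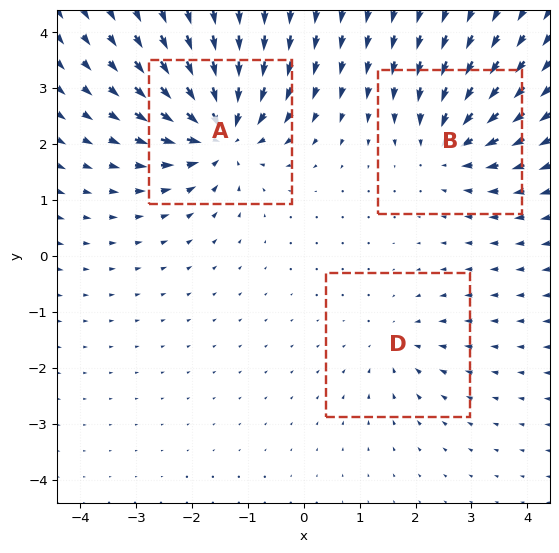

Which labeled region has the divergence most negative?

Divergence at each region's feature centre — A: about -6, B: about -4, D: about -2. Region A is most negative.

A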